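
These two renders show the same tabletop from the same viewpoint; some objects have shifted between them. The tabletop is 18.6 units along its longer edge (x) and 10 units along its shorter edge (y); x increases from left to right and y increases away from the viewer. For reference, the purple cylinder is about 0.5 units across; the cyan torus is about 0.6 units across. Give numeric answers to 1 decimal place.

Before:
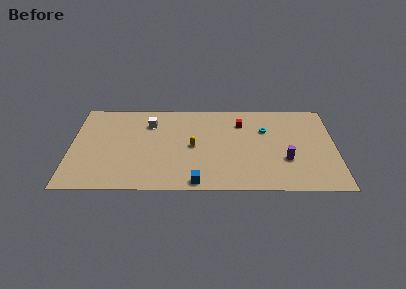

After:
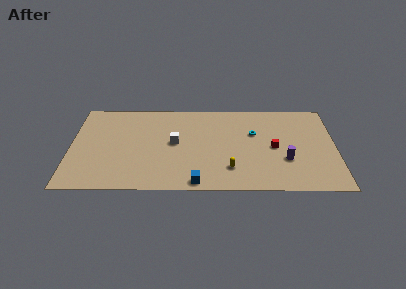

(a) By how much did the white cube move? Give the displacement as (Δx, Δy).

(1.8, -2.2)

The white cube started near (5.5, 7.5) and ended near (7.3, 5.3).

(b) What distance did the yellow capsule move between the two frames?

3.6

From (8.6, 4.9) to (11.2, 2.4), the yellow capsule covered √(2.6² + 2.5²) ≈ 3.6 units.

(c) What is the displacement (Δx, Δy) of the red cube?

(2.3, -2.8)

From the two frames, the red cube sits at roughly (12.0, 7.6) before and (14.3, 4.8) after.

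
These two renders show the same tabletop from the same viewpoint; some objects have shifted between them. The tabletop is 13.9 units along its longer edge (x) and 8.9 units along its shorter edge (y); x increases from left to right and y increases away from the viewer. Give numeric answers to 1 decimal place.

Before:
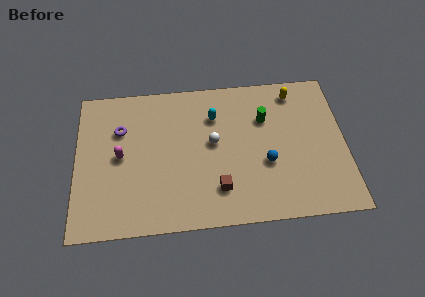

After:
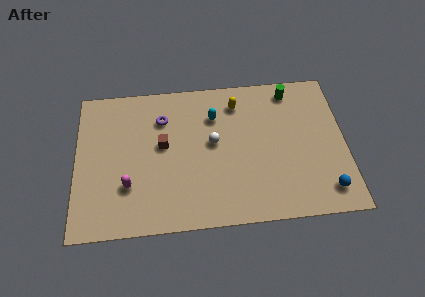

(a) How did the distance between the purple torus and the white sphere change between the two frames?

-1.8

The distance was about 4.9 in the first image and 3.1 in the second, so they moved 1.8 units closer together.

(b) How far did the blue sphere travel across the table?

3.6

The blue sphere was near (9.8, 3.4) before and (12.8, 1.5) after, so it travelled √(3.0² + 1.9²) ≈ 3.6 units.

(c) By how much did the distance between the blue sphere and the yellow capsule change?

+2.7

They were about 4.5 units apart before and 7.2 after — 2.7 units further apart.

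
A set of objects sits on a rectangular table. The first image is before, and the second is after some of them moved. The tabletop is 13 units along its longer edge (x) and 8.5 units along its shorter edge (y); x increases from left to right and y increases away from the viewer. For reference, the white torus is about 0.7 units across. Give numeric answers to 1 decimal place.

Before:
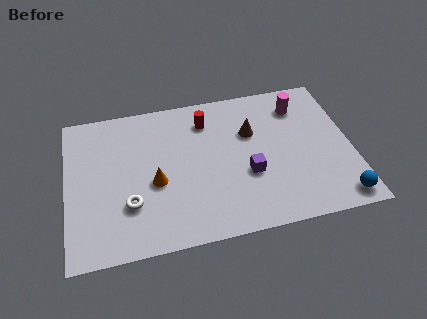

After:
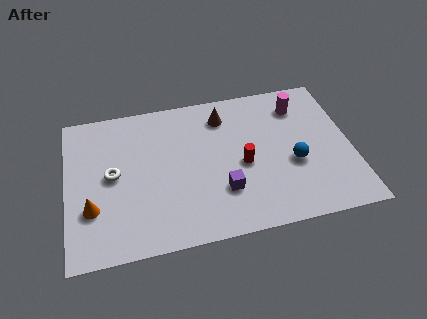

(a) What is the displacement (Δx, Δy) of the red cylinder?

(1.5, -2.9)

The red cylinder was at about (6.5, 6.7) and moved to about (8.0, 3.8).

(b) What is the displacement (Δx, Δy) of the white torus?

(-0.7, 1.8)

From the two frames, the white torus sits at roughly (2.8, 2.6) before and (2.1, 4.4) after.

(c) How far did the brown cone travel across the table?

1.7

The brown cone moved from about (8.5, 5.6) to (7.3, 6.8), a distance of √(1.2² + 1.2²) ≈ 1.7.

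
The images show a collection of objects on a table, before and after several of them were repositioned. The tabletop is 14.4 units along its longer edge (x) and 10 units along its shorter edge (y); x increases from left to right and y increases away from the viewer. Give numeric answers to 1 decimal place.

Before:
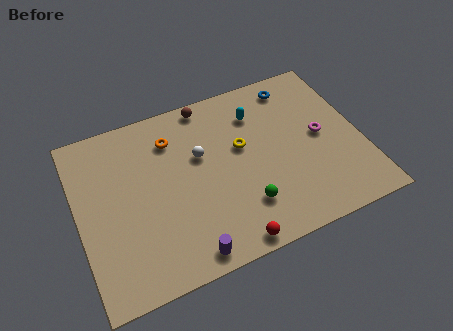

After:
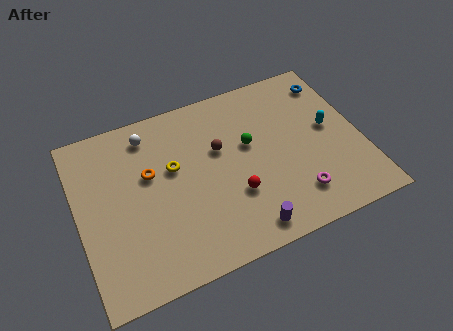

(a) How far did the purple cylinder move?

3.0

The purple cylinder was near (5.0, 1.0) before and (8.0, 1.2) after, so it travelled √(3.0² + 0.2²) ≈ 3.0 units.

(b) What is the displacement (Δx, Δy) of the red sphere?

(0.6, 2.5)

The red sphere was at about (7.1, 0.8) and moved to about (7.7, 3.3).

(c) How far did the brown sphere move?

2.9

The brown sphere moved from about (7.0, 9.1) to (7.3, 6.2), a distance of √(0.3² + 2.9²) ≈ 2.9.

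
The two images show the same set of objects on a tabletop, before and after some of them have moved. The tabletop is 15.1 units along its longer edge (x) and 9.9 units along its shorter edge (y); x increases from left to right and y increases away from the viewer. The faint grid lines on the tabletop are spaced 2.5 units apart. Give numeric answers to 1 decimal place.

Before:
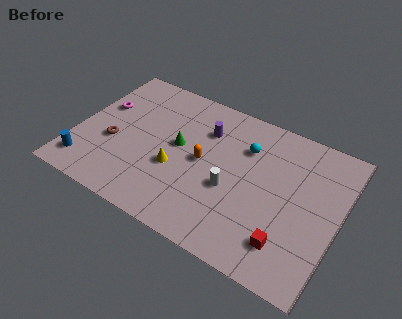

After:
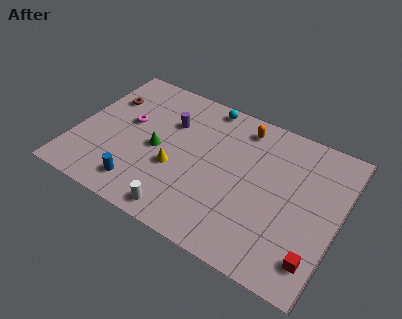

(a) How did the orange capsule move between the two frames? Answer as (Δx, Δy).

(1.8, 3.4)

The orange capsule started near (7.3, 5.0) and ended near (9.1, 8.4).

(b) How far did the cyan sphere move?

3.2

The cyan sphere moved from about (9.5, 7.1) to (6.9, 9.0), a distance of √(2.6² + 1.9²) ≈ 3.2.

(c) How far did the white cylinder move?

3.8

The white cylinder was near (9.1, 4.0) before and (6.7, 1.1) after, so it travelled √(2.4² + 2.9²) ≈ 3.8 units.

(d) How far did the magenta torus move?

1.8

The magenta torus moved from about (1.1, 6.2) to (2.8, 5.7), a distance of √(1.7² + 0.5²) ≈ 1.8.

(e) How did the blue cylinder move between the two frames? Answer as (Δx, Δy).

(3.2, 0.0)

The blue cylinder was at about (1.0, 1.7) and moved to about (4.2, 1.7).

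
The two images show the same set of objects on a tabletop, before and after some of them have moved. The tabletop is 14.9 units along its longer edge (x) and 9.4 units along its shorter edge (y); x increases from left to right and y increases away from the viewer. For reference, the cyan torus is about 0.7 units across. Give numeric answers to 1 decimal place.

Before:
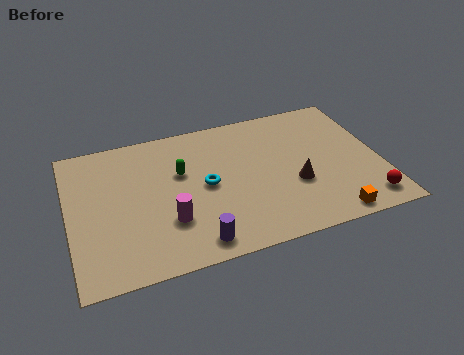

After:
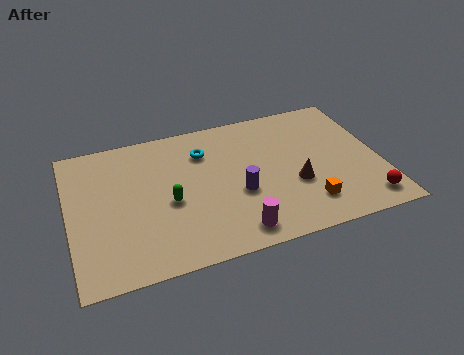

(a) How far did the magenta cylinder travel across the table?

3.4

From (4.6, 2.9) to (7.6, 1.3), the magenta cylinder covered √(3.0² + 1.6²) ≈ 3.4 units.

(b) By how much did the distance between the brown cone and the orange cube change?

-1.4

Before: roughly 3.0 units apart; after: 1.6. That's 1.4 units closer together.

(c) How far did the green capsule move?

1.9

From (5.4, 5.9) to (4.7, 4.1), the green capsule covered √(0.7² + 1.8²) ≈ 1.9 units.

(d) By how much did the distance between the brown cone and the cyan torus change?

+1.0

Before: roughly 4.4 units apart; after: 5.4. That's 1.0 units further apart.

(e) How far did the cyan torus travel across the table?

2.3

The cyan torus was near (6.5, 4.7) before and (6.6, 7.0) after, so it travelled √(0.1² + 2.3²) ≈ 2.3 units.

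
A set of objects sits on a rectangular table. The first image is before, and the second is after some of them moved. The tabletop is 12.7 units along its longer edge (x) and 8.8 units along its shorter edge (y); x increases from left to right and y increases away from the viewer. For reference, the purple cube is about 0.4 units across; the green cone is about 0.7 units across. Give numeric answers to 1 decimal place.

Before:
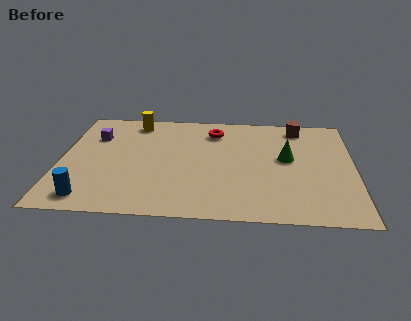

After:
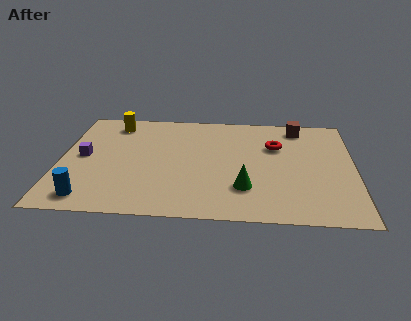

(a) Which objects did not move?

the brown cube and the blue cylinder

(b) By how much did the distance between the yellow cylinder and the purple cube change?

+0.9

They were about 2.2 units apart before and 3.1 after — 0.9 units further apart.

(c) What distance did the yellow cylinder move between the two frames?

0.9

From (3.1, 7.6) to (2.2, 7.4), the yellow cylinder covered √(0.9² + 0.2²) ≈ 0.9 units.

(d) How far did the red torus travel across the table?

2.9

The red torus was near (6.6, 7.0) before and (9.3, 5.9) after, so it travelled √(2.7² + 1.1²) ≈ 2.9 units.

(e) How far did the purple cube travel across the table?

1.7

From (1.4, 6.2) to (1.0, 4.5), the purple cube covered √(0.4² + 1.7²) ≈ 1.7 units.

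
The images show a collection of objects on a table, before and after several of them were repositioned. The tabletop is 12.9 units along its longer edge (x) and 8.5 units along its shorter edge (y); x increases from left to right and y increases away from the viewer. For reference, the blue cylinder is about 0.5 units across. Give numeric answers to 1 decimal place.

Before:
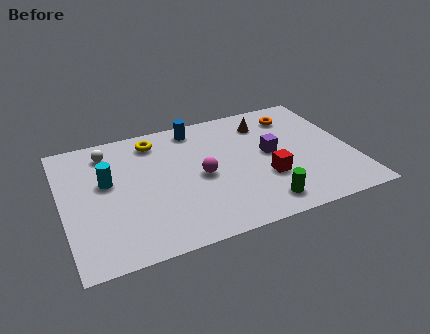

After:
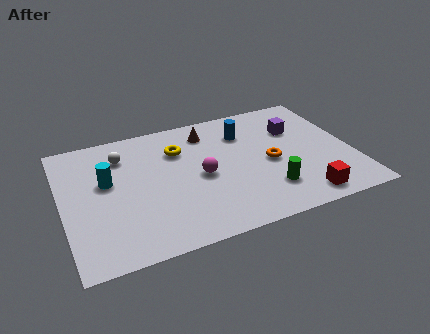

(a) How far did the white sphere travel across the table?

0.8

The white sphere moved from about (2.2, 7.0) to (2.8, 6.5), a distance of √(0.6² + 0.5²) ≈ 0.8.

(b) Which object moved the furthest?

the orange torus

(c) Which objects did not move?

the cyan cylinder and the magenta sphere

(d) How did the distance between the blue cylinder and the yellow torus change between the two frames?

+1.1

The distance was about 1.9 in the first image and 3.0 in the second, so they moved 1.1 units further apart.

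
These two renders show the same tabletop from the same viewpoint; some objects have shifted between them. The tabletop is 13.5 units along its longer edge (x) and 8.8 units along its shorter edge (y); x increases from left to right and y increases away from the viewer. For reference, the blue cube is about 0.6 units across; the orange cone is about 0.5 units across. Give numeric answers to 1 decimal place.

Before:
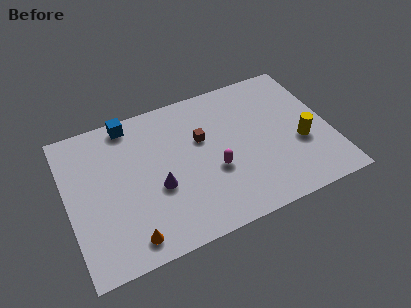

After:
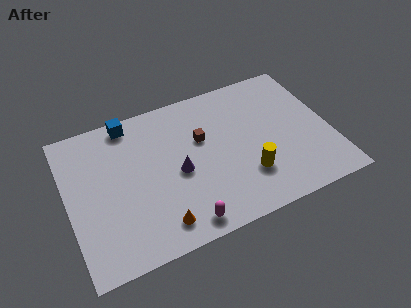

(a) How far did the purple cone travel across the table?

1.2

From (4.5, 3.5) to (5.6, 4.0), the purple cone covered √(1.1² + 0.5²) ≈ 1.2 units.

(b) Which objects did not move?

the blue cube and the brown cube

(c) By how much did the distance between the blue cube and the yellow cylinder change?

-1.8

The distance was about 9.5 in the first image and 7.7 in the second, so they moved 1.8 units closer together.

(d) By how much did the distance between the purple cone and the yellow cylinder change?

-3.7

The distance was about 7.4 in the first image and 3.7 in the second, so they moved 3.7 units closer together.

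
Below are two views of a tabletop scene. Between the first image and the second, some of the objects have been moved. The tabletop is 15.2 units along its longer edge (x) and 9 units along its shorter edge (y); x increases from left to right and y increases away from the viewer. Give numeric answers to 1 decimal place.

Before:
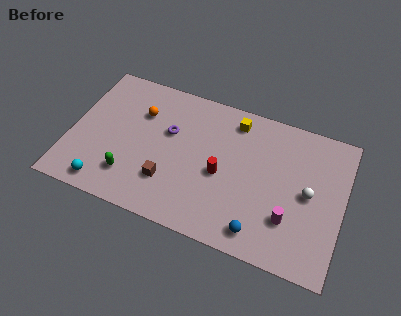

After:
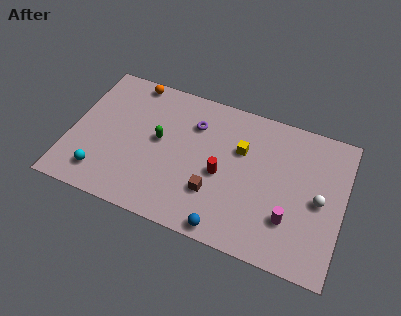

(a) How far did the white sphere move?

0.6

From (13.3, 4.5) to (13.9, 4.3), the white sphere covered √(0.6² + 0.2²) ≈ 0.6 units.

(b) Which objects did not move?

the magenta cylinder and the red cylinder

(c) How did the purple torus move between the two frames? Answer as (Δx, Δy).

(1.3, 1.0)

From the two frames, the purple torus sits at roughly (5.4, 5.6) before and (6.7, 6.6) after.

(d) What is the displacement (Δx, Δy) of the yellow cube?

(0.5, -1.7)

From the two frames, the yellow cube sits at roughly (8.9, 7.6) before and (9.4, 5.9) after.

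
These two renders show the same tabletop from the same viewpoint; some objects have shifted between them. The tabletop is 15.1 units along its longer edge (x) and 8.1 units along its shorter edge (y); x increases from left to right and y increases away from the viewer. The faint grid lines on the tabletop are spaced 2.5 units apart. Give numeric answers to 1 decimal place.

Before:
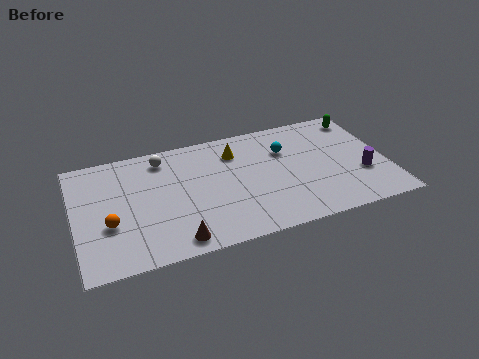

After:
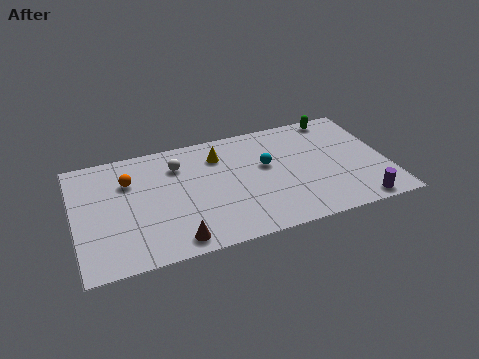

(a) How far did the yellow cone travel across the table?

0.8

The yellow cone was near (7.9, 6.2) before and (7.1, 6.2) after, so it travelled √(0.8² + 0.0²) ≈ 0.8 units.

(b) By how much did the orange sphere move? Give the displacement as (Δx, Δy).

(1.1, 2.7)

The orange sphere was at about (1.6, 3.0) and moved to about (2.7, 5.7).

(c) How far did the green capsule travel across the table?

1.3

From (14.2, 6.9) to (13.0, 7.3), the green capsule covered √(1.2² + 0.4²) ≈ 1.3 units.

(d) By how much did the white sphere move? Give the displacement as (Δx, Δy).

(0.7, -0.7)

The white sphere started near (4.4, 6.8) and ended near (5.1, 6.1).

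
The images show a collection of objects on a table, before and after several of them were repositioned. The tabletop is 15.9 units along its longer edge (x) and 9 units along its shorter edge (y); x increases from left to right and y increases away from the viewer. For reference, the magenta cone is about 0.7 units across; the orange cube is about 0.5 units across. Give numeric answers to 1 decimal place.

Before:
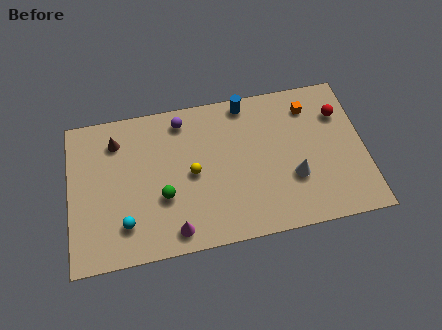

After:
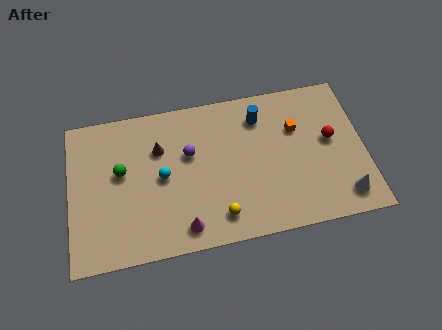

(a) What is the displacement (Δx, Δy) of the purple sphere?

(0.3, -2.1)

The purple sphere was at about (6.2, 7.7) and moved to about (6.5, 5.6).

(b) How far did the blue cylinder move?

1.2

From (9.7, 8.1) to (10.4, 7.1), the blue cylinder covered √(0.7² + 1.0²) ≈ 1.2 units.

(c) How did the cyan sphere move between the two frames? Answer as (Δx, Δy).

(2.1, 2.4)

The cyan sphere was at about (2.9, 2.1) and moved to about (5.0, 4.5).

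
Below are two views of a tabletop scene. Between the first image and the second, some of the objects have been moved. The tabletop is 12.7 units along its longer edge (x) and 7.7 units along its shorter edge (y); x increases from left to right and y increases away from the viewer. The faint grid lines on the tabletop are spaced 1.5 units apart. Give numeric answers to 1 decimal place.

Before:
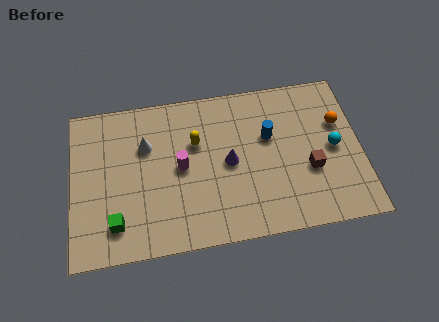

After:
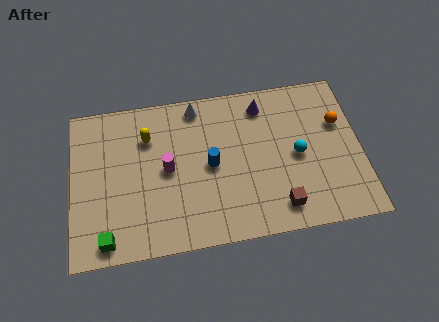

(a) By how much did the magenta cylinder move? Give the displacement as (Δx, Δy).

(-0.6, 0.0)

The magenta cylinder started near (4.8, 3.9) and ended near (4.2, 3.9).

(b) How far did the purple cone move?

3.1

The purple cone was near (6.9, 3.8) before and (8.5, 6.4) after, so it travelled √(1.6² + 2.6²) ≈ 3.1 units.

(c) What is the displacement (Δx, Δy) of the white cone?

(2.3, 1.6)

The white cone was at about (3.3, 5.2) and moved to about (5.6, 6.8).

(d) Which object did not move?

the orange sphere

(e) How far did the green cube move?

0.8

The green cube moved from about (1.9, 1.6) to (1.5, 0.9), a distance of √(0.4² + 0.7²) ≈ 0.8.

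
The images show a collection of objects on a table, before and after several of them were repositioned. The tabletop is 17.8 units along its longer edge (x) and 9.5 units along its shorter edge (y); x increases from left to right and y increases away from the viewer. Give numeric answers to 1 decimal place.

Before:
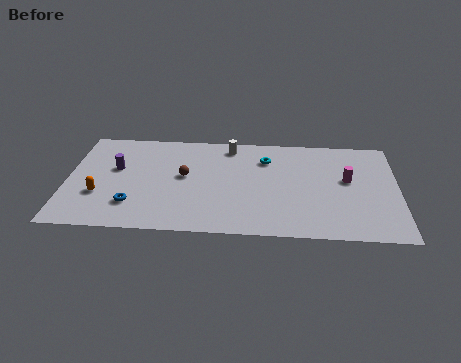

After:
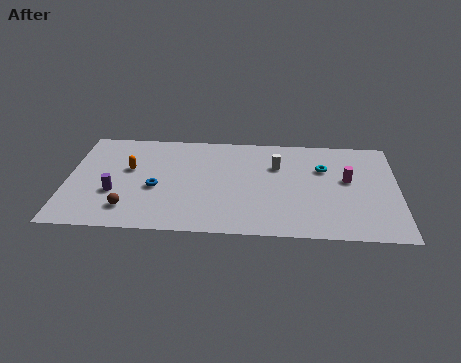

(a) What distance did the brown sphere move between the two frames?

4.3

From (6.3, 5.2) to (3.4, 2.0), the brown sphere covered √(2.9² + 3.2²) ≈ 4.3 units.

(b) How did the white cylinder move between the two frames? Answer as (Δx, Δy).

(2.6, -1.7)

The white cylinder was at about (8.7, 8.2) and moved to about (11.3, 6.5).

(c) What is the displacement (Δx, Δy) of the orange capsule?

(1.5, 2.5)

From the two frames, the orange capsule sits at roughly (1.8, 3.2) before and (3.3, 5.7) after.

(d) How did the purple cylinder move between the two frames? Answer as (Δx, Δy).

(0.0, -2.3)

The purple cylinder was at about (2.6, 5.7) and moved to about (2.6, 3.4).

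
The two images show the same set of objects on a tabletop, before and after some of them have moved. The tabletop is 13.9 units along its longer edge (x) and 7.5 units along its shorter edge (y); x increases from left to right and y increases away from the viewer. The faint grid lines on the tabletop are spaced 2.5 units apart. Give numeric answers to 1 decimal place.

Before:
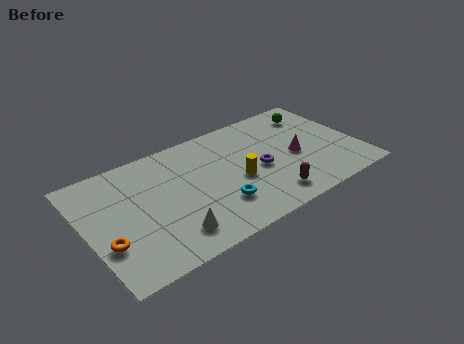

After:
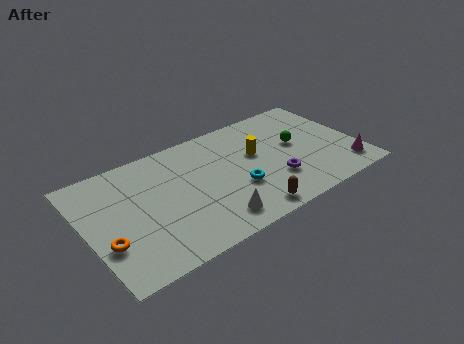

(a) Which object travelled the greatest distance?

the magenta cone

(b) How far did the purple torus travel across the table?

1.3

From (8.8, 3.4) to (9.4, 2.3), the purple torus covered √(0.6² + 1.1²) ≈ 1.3 units.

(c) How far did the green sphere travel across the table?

2.2

The green sphere moved from about (12.2, 6.0) to (10.9, 4.2), a distance of √(1.3² + 1.8²) ≈ 2.2.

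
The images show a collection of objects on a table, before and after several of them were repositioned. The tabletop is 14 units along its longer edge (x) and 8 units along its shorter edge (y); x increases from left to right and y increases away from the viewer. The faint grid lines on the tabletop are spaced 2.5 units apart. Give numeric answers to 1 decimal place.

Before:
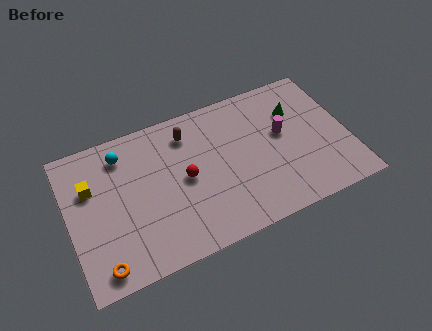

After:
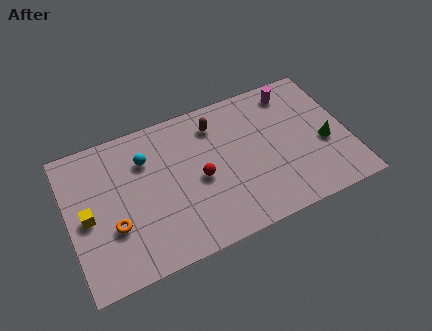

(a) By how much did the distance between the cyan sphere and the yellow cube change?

+1.6

Before: roughly 2.1 units apart; after: 3.7. That's 1.6 units further apart.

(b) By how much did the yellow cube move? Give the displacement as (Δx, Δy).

(-0.3, -1.5)

The yellow cube was at about (1.2, 5.3) and moved to about (0.9, 3.8).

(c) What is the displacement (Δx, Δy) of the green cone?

(1.2, -2.3)

The green cone started near (11.6, 5.6) and ended near (12.8, 3.3).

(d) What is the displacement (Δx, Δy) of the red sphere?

(0.7, -0.3)

From the two frames, the red sphere sits at roughly (5.8, 4.0) before and (6.5, 3.7) after.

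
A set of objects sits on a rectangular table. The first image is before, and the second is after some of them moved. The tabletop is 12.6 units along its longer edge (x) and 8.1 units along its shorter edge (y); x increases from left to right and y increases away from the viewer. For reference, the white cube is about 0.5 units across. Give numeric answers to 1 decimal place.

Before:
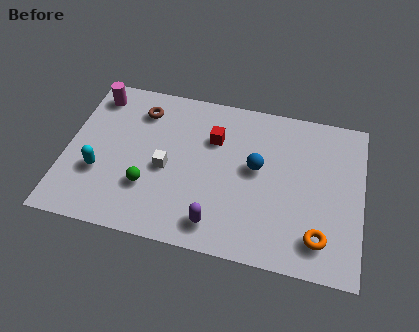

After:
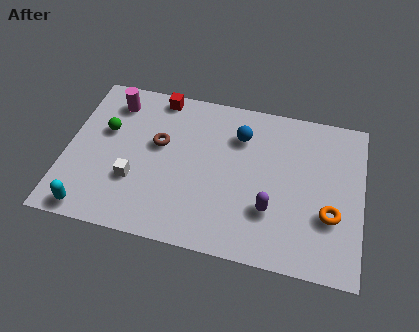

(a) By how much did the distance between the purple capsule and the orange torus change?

-1.8

The distance was about 4.3 in the first image and 2.5 in the second, so they moved 1.8 units closer together.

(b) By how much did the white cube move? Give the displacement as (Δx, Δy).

(-1.3, -0.9)

The white cube was at about (4.3, 3.6) and moved to about (3.0, 2.7).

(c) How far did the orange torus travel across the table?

1.3

The orange torus was near (10.9, 1.6) before and (11.3, 2.8) after, so it travelled √(0.4² + 1.2²) ≈ 1.3 units.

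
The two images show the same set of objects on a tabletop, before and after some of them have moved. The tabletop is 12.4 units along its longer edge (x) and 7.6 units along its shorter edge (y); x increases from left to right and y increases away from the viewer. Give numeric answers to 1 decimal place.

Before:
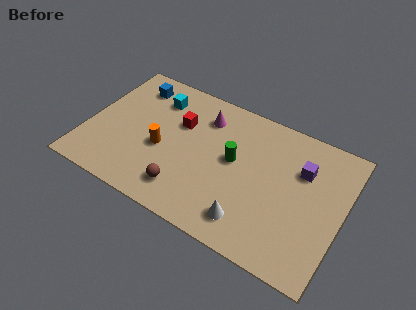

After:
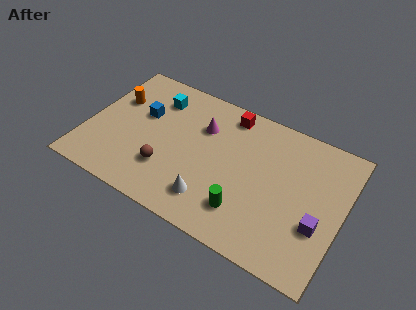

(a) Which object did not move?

the cyan cube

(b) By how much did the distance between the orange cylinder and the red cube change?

+3.7

Before: roughly 1.9 units apart; after: 5.6. That's 3.7 units further apart.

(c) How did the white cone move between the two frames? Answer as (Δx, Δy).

(-1.9, 0.2)

The white cone started near (8.3, 1.4) and ended near (6.4, 1.6).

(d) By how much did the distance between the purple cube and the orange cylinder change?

+3.7

The distance was about 6.9 in the first image and 10.6 in the second, so they moved 3.7 units further apart.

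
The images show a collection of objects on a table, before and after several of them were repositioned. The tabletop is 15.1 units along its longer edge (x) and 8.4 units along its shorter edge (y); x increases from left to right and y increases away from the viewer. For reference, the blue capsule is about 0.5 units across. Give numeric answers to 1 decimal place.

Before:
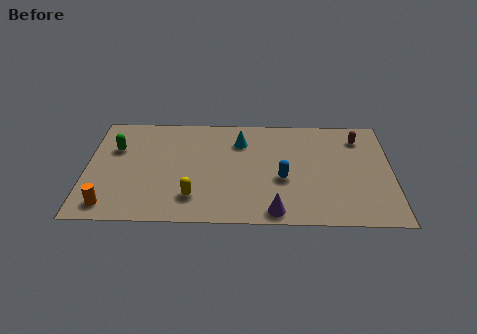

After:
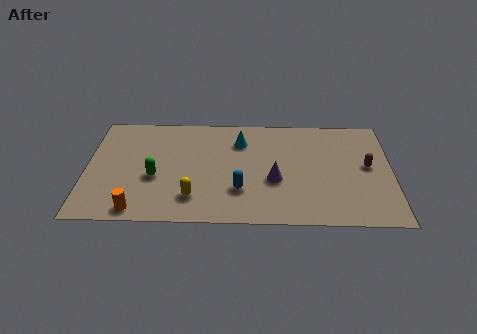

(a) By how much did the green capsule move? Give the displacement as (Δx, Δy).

(2.0, -2.2)

The green capsule started near (1.4, 5.6) and ended near (3.4, 3.4).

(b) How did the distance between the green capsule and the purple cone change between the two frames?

-3.3

Before: roughly 9.2 units apart; after: 5.9. That's 3.3 units closer together.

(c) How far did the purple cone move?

2.4

The purple cone was near (9.3, 0.9) before and (9.3, 3.3) after, so it travelled √(0.0² + 2.4²) ≈ 2.4 units.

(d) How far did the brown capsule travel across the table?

2.2

The brown capsule moved from about (13.5, 6.7) to (13.9, 4.5), a distance of √(0.4² + 2.2²) ≈ 2.2.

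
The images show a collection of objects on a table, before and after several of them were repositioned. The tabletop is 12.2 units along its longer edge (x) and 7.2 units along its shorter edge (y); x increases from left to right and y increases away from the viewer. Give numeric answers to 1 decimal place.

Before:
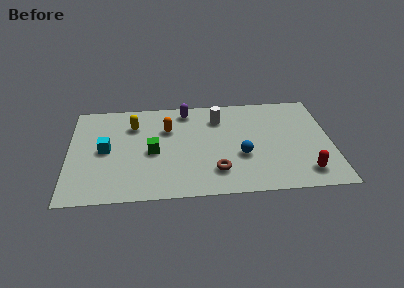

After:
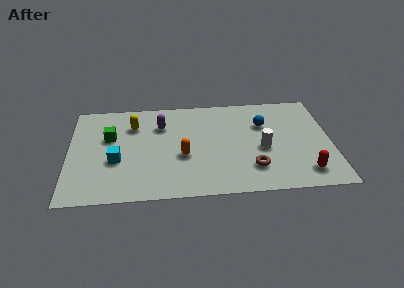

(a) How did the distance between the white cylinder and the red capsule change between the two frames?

-3.1

Before: roughly 5.7 units apart; after: 2.6. That's 3.1 units closer together.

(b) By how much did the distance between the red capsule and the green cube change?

+2.3

The distance was about 7.3 in the first image and 9.6 in the second, so they moved 2.3 units further apart.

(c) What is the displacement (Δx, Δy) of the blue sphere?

(1.1, 2.2)

The blue sphere was at about (8.0, 2.7) and moved to about (9.1, 4.9).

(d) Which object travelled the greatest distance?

the white cylinder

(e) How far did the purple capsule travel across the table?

1.6

The purple capsule moved from about (5.5, 6.2) to (4.3, 5.2), a distance of √(1.2² + 1.0²) ≈ 1.6.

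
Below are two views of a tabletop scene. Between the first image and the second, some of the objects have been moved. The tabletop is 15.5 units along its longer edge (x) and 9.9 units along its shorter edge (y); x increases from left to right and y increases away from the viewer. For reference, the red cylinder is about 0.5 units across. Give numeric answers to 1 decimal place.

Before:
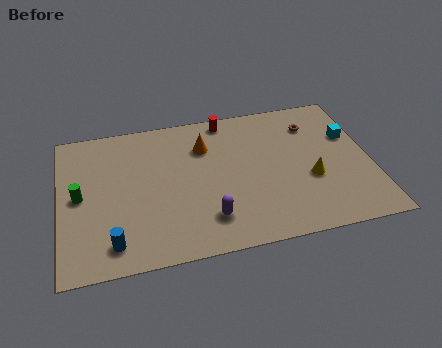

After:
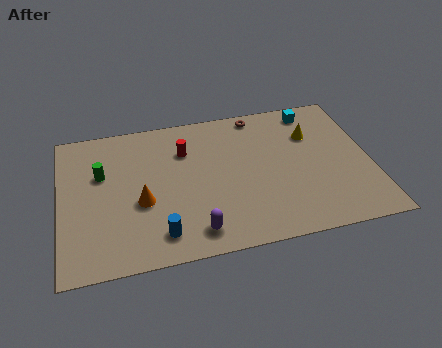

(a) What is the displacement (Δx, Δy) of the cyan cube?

(-1.7, 2.2)

The cyan cube was at about (14.6, 6.4) and moved to about (12.9, 8.6).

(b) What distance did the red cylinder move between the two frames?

2.8

From (8.5, 8.9) to (6.3, 7.1), the red cylinder covered √(2.2² + 1.8²) ≈ 2.8 units.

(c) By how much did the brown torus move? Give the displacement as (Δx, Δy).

(-2.7, 1.3)

The brown torus was at about (12.8, 7.6) and moved to about (10.1, 8.9).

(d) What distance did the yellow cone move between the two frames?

3.1

From (12.4, 3.8) to (12.7, 6.9), the yellow cone covered √(0.3² + 3.1²) ≈ 3.1 units.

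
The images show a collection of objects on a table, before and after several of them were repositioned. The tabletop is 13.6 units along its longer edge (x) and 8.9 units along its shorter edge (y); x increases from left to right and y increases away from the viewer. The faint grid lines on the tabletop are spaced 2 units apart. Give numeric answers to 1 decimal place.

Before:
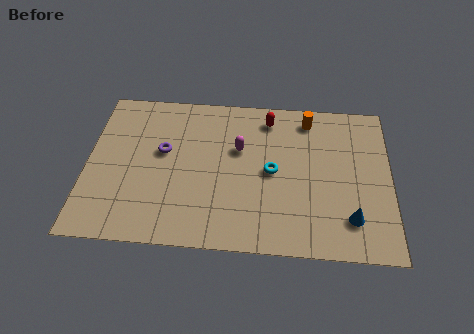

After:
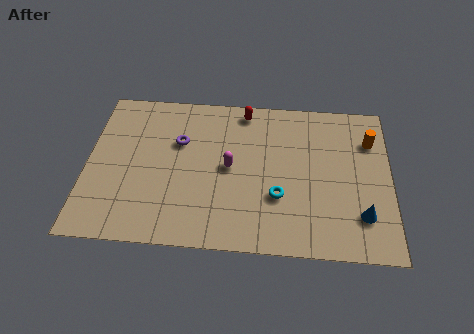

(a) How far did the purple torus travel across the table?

0.9

The purple torus was near (3.4, 5.2) before and (4.1, 5.8) after, so it travelled √(0.7² + 0.6²) ≈ 0.9 units.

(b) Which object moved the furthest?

the orange cylinder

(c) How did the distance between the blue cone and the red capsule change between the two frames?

+1.2

Before: roughly 6.6 units apart; after: 7.8. That's 1.2 units further apart.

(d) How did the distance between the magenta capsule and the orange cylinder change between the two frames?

+2.9

Before: roughly 3.7 units apart; after: 6.6. That's 2.9 units further apart.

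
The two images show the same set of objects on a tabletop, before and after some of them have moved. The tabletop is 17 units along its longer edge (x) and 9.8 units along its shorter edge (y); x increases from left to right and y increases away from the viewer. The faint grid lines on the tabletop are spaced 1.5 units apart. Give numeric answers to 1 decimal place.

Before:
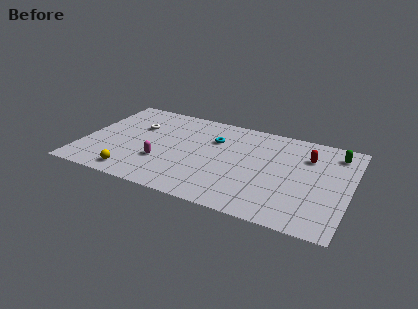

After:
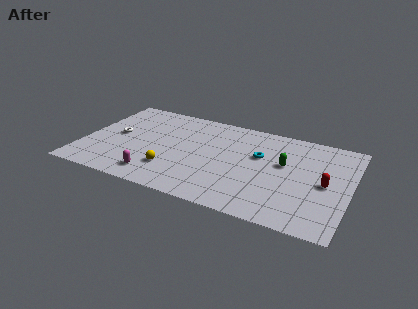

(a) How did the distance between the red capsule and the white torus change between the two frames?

+2.5

They were about 11.0 units apart before and 13.5 after — 2.5 units further apart.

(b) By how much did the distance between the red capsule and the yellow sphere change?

-2.3

They were about 12.1 units apart before and 9.8 after — 2.3 units closer together.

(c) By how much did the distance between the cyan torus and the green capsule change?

-6.2

The distance was about 7.8 in the first image and 1.6 in the second, so they moved 6.2 units closer together.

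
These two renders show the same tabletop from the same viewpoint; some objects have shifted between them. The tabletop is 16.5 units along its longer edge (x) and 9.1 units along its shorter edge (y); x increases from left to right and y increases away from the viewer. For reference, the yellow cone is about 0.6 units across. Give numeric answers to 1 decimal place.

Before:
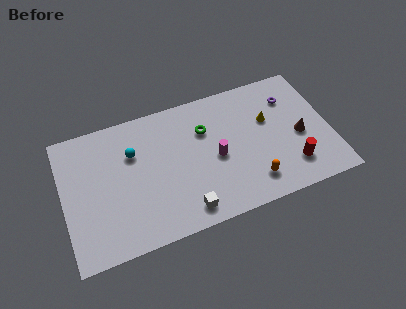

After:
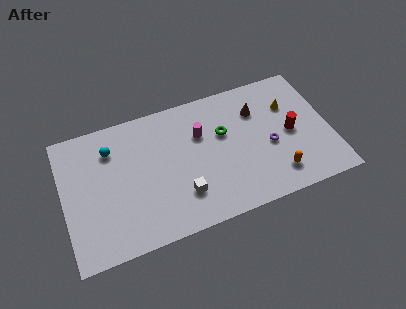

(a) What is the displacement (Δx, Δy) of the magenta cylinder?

(-0.8, 1.9)

From the two frames, the magenta cylinder sits at roughly (9.4, 4.2) before and (8.6, 6.1) after.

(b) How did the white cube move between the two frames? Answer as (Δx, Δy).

(-0.1, 1.1)

The white cube started near (7.2, 1.3) and ended near (7.1, 2.4).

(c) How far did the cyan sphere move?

1.5

From (4.4, 6.2) to (3.1, 6.9), the cyan sphere covered √(1.3² + 0.7²) ≈ 1.5 units.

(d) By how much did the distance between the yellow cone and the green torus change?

+0.3

They were about 3.9 units apart before and 4.2 after — 0.3 units further apart.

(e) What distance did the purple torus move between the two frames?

3.3

The purple torus moved from about (14.3, 6.8) to (12.7, 3.9), a distance of √(1.6² + 2.9²) ≈ 3.3.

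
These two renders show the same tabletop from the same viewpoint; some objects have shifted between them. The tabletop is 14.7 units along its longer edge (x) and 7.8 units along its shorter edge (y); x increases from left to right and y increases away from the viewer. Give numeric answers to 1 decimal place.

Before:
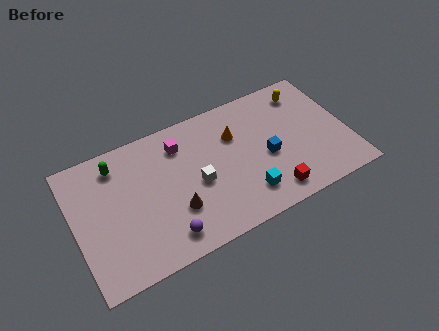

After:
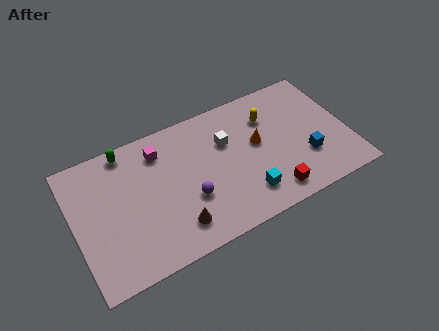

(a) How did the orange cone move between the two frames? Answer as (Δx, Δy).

(1.1, -1.0)

The orange cone started near (8.8, 5.4) and ended near (9.9, 4.4).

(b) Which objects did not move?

the cyan cube and the red cube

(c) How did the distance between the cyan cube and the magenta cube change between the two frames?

+0.8

Before: roughly 5.3 units apart; after: 6.1. That's 0.8 units further apart.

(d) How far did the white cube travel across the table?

2.5

The white cube was near (6.5, 3.5) before and (8.3, 5.2) after, so it travelled √(1.8² + 1.7²) ≈ 2.5 units.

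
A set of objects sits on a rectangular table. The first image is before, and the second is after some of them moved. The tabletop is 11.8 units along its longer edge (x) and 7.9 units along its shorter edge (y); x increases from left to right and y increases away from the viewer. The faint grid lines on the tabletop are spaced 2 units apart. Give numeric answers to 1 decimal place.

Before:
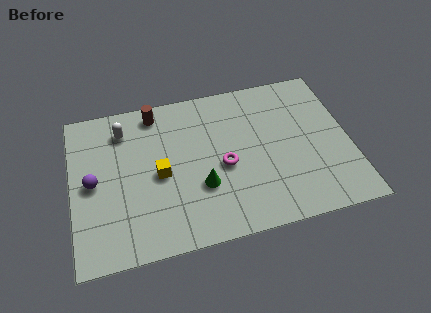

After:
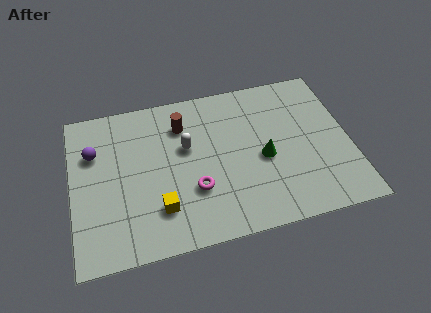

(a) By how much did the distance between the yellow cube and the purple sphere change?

+1.5

The distance was about 2.8 in the first image and 4.3 in the second, so they moved 1.5 units further apart.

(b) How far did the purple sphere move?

1.5

The purple sphere moved from about (0.9, 3.9) to (1.0, 5.4), a distance of √(0.1² + 1.5²) ≈ 1.5.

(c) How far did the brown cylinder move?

1.4

From (3.7, 6.9) to (4.8, 6.0), the brown cylinder covered √(1.1² + 0.9²) ≈ 1.4 units.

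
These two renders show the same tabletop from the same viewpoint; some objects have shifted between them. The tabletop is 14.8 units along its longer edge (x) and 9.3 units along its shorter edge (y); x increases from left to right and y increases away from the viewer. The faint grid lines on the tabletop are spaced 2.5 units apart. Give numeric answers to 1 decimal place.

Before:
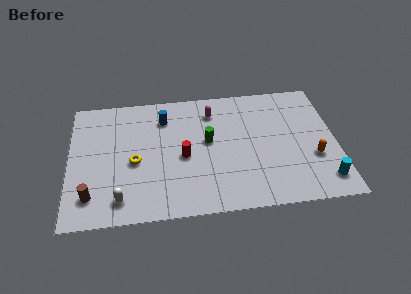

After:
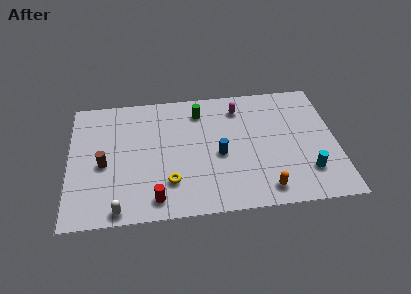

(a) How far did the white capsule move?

0.7

The white capsule was near (2.8, 1.5) before and (2.7, 0.8) after, so it travelled √(0.1² + 0.7²) ≈ 0.7 units.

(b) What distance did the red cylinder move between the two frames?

3.3

From (6.3, 4.2) to (4.7, 1.3), the red cylinder covered √(1.6² + 2.9²) ≈ 3.3 units.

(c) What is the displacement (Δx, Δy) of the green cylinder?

(-0.4, 2.3)

The green cylinder started near (7.7, 5.2) and ended near (7.3, 7.5).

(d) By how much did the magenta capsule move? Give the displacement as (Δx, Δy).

(1.5, 0.1)

The magenta capsule started near (8.0, 7.4) and ended near (9.5, 7.5).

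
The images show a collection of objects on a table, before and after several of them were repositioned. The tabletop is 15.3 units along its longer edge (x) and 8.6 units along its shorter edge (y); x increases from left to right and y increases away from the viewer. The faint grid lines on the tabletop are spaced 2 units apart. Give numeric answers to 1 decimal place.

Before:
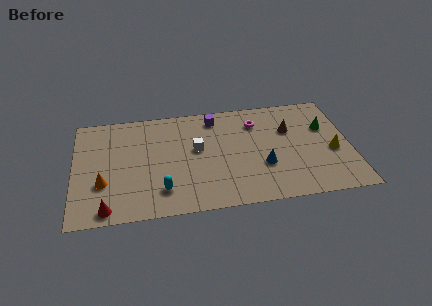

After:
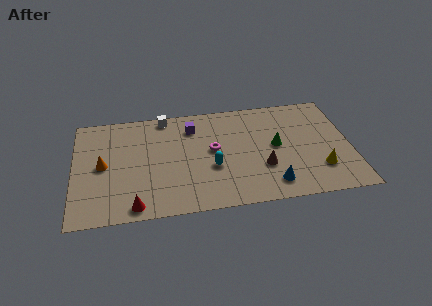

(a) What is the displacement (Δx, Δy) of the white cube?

(-1.7, 2.9)

The white cube was at about (6.8, 4.9) and moved to about (5.1, 7.8).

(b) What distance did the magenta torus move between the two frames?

3.1

The magenta torus moved from about (10.2, 6.6) to (7.7, 4.7), a distance of √(2.5² + 1.9²) ≈ 3.1.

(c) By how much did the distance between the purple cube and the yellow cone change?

+0.8

Before: roughly 7.4 units apart; after: 8.2. That's 0.8 units further apart.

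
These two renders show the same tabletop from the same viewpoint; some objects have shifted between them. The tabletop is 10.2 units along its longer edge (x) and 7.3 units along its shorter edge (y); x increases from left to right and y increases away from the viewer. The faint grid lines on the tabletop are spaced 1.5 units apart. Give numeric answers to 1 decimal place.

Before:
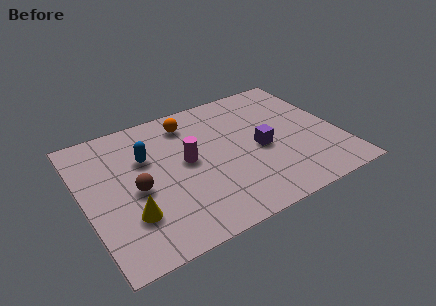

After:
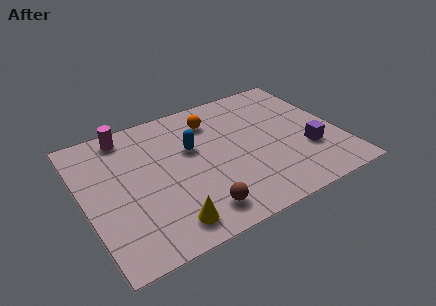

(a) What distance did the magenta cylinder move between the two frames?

3.3

From (4.1, 3.9) to (2.0, 6.4), the magenta cylinder covered √(2.1² + 2.5²) ≈ 3.3 units.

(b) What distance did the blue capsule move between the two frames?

1.8

From (2.6, 4.8) to (4.4, 4.5), the blue capsule covered √(1.8² + 0.3²) ≈ 1.8 units.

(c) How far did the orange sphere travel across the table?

0.9

The orange sphere moved from about (4.5, 6.0) to (5.4, 5.7), a distance of √(0.9² + 0.3²) ≈ 0.9.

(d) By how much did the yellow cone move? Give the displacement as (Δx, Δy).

(1.3, -1.0)

The yellow cone started near (1.6, 2.1) and ended near (2.9, 1.1).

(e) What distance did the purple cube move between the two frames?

2.0

The purple cube moved from about (7.0, 3.3) to (8.8, 2.4), a distance of √(1.8² + 0.9²) ≈ 2.0.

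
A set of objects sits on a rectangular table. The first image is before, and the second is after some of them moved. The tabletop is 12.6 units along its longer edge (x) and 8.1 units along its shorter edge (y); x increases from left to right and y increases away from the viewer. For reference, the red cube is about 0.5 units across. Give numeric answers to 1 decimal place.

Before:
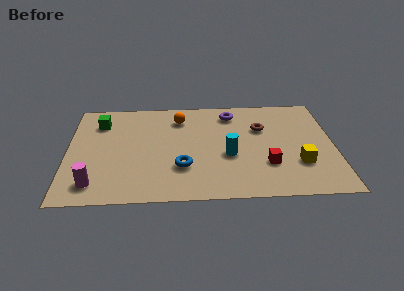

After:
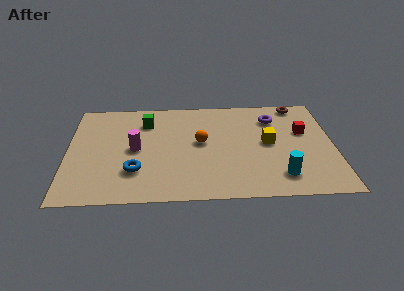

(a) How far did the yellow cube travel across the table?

2.2

The yellow cube was near (10.9, 2.5) before and (9.5, 4.2) after, so it travelled √(1.4² + 1.7²) ≈ 2.2 units.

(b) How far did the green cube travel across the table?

2.2

From (1.5, 6.2) to (3.7, 6.2), the green cube covered √(2.2² + 0.0²) ≈ 2.2 units.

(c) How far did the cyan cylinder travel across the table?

2.9

The cyan cylinder was near (7.6, 3.3) before and (10.0, 1.6) after, so it travelled √(2.4² + 1.7²) ≈ 2.9 units.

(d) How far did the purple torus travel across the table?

2.1

The purple torus was near (7.8, 6.7) before and (9.8, 6.2) after, so it travelled √(2.0² + 0.5²) ≈ 2.1 units.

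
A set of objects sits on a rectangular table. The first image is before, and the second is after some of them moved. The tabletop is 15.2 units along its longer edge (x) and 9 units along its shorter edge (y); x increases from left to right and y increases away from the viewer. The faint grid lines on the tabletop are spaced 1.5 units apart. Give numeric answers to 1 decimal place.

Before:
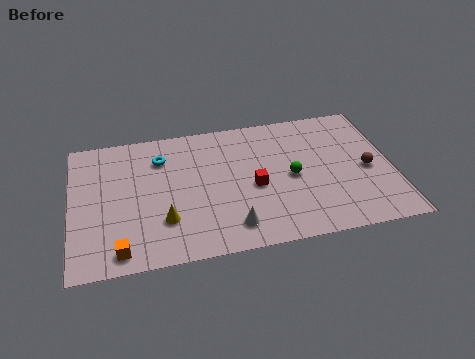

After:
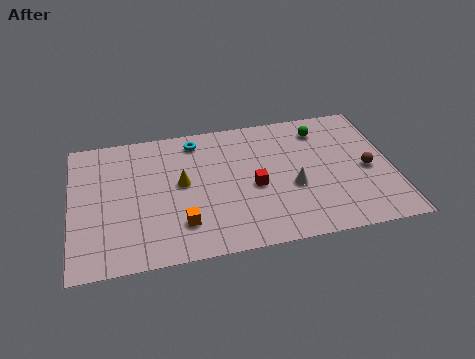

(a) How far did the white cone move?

3.6

The white cone was near (7.4, 1.6) before and (10.4, 3.6) after, so it travelled √(3.0² + 2.0²) ≈ 3.6 units.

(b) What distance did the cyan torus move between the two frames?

1.9

From (4.3, 6.8) to (6.0, 7.7), the cyan torus covered √(1.7² + 0.9²) ≈ 1.9 units.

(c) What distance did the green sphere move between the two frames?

3.4

The green sphere was near (10.4, 4.3) before and (12.0, 7.3) after, so it travelled √(1.6² + 3.0²) ≈ 3.4 units.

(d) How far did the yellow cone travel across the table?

2.5

From (4.3, 2.6) to (5.2, 4.9), the yellow cone covered √(0.9² + 2.3²) ≈ 2.5 units.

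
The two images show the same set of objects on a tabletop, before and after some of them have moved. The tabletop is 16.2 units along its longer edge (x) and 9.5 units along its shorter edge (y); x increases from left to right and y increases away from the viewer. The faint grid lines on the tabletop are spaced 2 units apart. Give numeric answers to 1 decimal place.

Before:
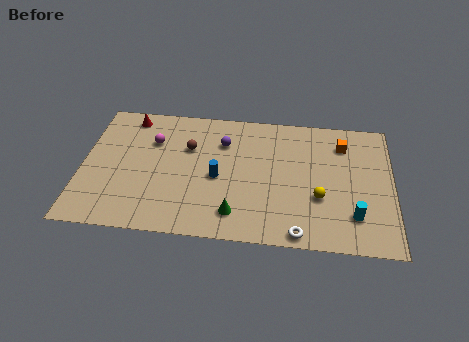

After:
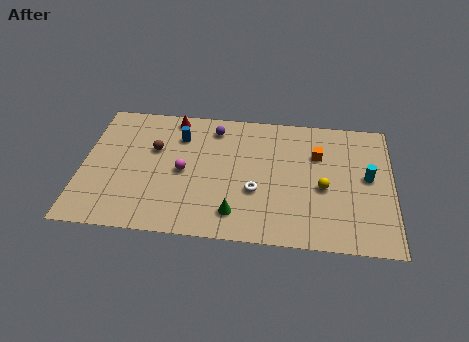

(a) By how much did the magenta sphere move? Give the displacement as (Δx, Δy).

(1.7, -2.1)

The magenta sphere started near (3.6, 6.6) and ended near (5.3, 4.5).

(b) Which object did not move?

the green cone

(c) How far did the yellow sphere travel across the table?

0.7

The yellow sphere moved from about (12.4, 3.4) to (12.6, 4.1), a distance of √(0.2² + 0.7²) ≈ 0.7.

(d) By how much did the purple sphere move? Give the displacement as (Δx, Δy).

(-0.5, 1.0)

The purple sphere started near (7.3, 6.9) and ended near (6.8, 7.9).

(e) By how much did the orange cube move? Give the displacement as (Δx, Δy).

(-1.3, -0.9)

The orange cube started near (13.6, 7.4) and ended near (12.3, 6.5).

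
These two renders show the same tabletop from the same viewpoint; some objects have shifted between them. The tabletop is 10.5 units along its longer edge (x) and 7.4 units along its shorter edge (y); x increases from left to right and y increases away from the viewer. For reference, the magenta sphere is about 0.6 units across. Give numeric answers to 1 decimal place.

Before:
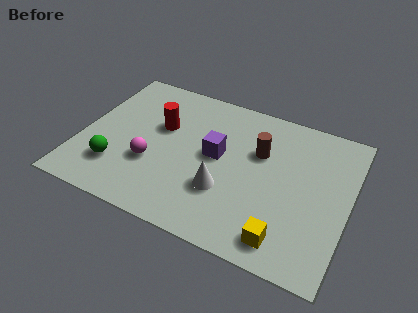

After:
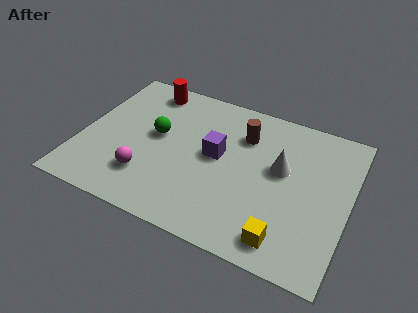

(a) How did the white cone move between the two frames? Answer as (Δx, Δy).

(2.0, 1.9)

The white cone started near (5.8, 2.4) and ended near (7.8, 4.3).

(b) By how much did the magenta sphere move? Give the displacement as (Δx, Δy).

(-0.1, -0.7)

The magenta sphere started near (2.9, 2.6) and ended near (2.8, 1.9).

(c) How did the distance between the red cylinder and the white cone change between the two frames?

+2.4

The distance was about 3.6 in the first image and 6.0 in the second, so they moved 2.4 units further apart.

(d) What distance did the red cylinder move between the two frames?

2.0

The red cylinder was near (3.0, 4.6) before and (2.2, 6.4) after, so it travelled √(0.8² + 1.8²) ≈ 2.0 units.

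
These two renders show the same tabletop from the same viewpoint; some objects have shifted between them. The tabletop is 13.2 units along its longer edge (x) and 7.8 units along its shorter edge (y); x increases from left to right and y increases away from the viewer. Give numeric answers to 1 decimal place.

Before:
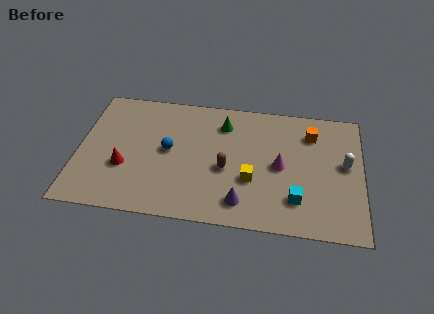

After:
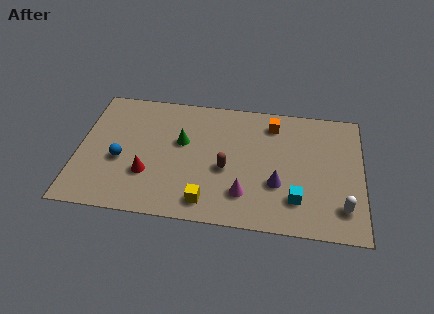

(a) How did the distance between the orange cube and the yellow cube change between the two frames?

+1.8

The distance was about 4.2 in the first image and 6.0 in the second, so they moved 1.8 units further apart.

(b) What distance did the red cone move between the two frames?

1.1

The red cone was near (2.2, 2.8) before and (3.3, 2.5) after, so it travelled √(1.1² + 0.3²) ≈ 1.1 units.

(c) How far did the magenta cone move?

2.5

The magenta cone moved from about (9.4, 3.8) to (7.8, 1.9), a distance of √(1.6² + 1.9²) ≈ 2.5.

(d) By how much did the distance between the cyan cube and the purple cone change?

-1.3

Before: roughly 2.5 units apart; after: 1.2. That's 1.3 units closer together.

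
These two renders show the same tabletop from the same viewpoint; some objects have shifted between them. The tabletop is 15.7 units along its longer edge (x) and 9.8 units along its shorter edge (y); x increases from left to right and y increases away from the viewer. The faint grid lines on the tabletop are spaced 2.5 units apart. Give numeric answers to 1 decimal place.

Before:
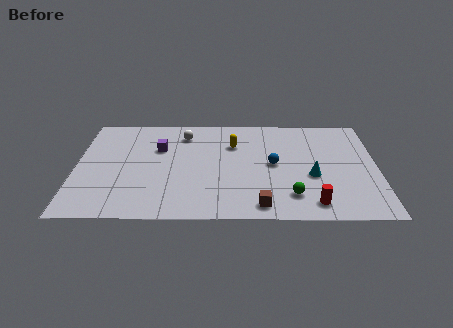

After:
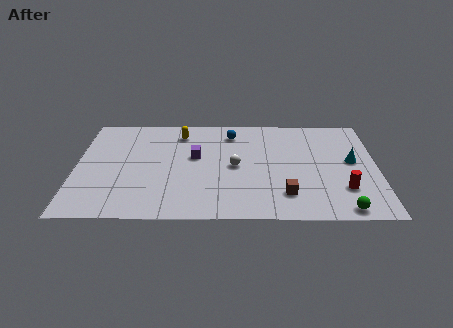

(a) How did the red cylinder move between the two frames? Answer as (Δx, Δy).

(1.6, 1.3)

The red cylinder was at about (12.3, 1.4) and moved to about (13.9, 2.7).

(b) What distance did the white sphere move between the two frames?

4.1

The white sphere moved from about (5.6, 7.9) to (8.3, 4.8), a distance of √(2.7² + 3.1²) ≈ 4.1.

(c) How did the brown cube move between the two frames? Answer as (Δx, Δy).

(1.3, 1.0)

From the two frames, the brown cube sits at roughly (9.6, 1.2) before and (10.9, 2.2) after.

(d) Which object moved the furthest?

the white sphere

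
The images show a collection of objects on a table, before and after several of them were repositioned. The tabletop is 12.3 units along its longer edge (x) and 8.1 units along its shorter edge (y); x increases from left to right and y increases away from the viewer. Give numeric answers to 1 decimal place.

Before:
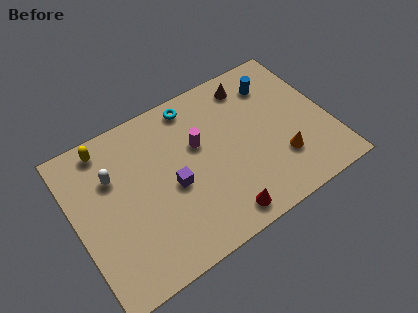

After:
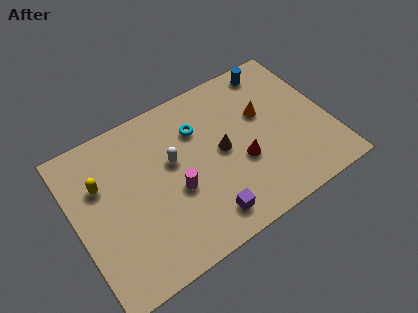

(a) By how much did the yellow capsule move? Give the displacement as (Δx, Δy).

(-0.5, -1.7)

From the two frames, the yellow capsule sits at roughly (1.9, 7.1) before and (1.4, 5.4) after.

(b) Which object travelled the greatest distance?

the brown cone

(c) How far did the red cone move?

2.5

The red cone was near (6.5, 1.0) before and (7.9, 3.1) after, so it travelled √(1.4² + 2.1²) ≈ 2.5 units.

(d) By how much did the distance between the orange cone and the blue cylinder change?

-1.7

Before: roughly 4.0 units apart; after: 2.3. That's 1.7 units closer together.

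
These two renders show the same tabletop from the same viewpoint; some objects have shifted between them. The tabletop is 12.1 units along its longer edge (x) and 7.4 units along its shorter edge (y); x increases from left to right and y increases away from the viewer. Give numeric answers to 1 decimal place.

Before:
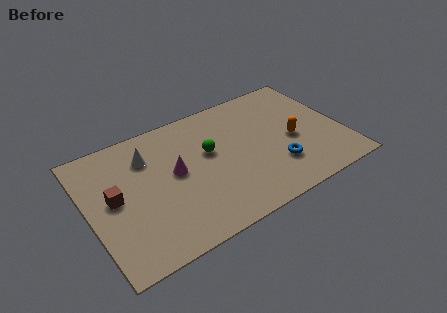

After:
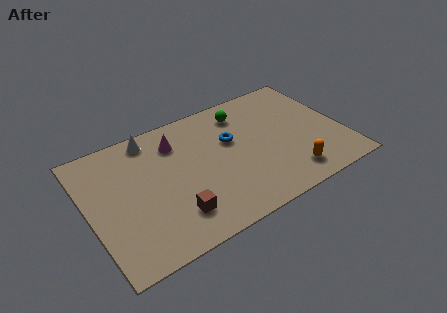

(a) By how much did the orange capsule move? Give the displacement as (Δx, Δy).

(-0.5, -2.0)

From the two frames, the orange capsule sits at roughly (9.7, 3.3) before and (9.2, 1.3) after.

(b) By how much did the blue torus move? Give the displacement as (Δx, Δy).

(-1.8, 2.5)

The blue torus started near (8.7, 2.1) and ended near (6.9, 4.6).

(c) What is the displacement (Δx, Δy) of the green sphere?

(1.9, 1.6)

The green sphere started near (5.8, 4.4) and ended near (7.7, 6.0).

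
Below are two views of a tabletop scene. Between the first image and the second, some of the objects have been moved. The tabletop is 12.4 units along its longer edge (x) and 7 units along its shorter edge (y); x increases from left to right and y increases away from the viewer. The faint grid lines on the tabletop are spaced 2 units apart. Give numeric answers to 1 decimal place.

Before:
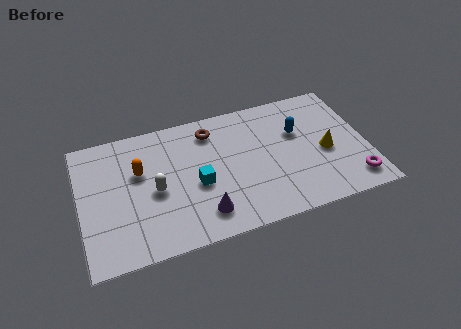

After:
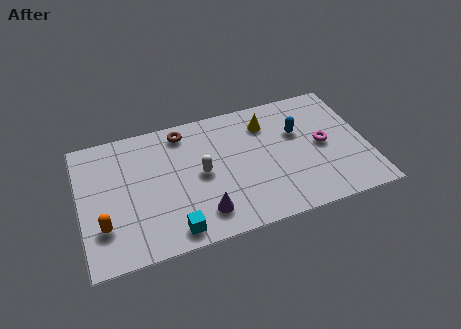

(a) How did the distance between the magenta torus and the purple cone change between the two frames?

-0.7

They were about 6.5 units apart before and 5.8 after — 0.7 units closer together.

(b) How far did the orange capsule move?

2.9

From (2.6, 4.4) to (0.9, 2.0), the orange capsule covered √(1.7² + 2.4²) ≈ 2.9 units.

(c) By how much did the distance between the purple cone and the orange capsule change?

+0.3

Before: roughly 3.9 units apart; after: 4.2. That's 0.3 units further apart.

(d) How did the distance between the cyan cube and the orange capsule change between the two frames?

+0.3

Before: roughly 2.8 units apart; after: 3.1. That's 0.3 units further apart.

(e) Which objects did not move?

the purple cone and the blue capsule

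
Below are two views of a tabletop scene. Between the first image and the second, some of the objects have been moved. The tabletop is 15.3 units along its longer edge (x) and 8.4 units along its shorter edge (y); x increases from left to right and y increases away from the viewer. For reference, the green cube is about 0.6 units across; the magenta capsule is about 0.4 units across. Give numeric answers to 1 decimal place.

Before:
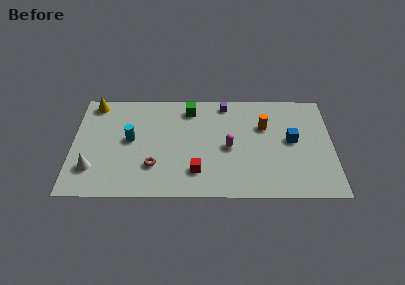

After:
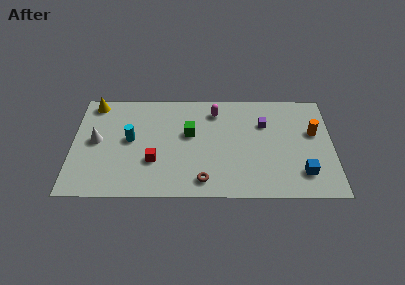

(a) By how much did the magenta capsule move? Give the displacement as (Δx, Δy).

(-0.8, 2.9)

The magenta capsule started near (9.2, 3.9) and ended near (8.4, 6.8).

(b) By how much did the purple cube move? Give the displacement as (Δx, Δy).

(2.3, -1.6)

The purple cube was at about (9.0, 7.4) and moved to about (11.3, 5.8).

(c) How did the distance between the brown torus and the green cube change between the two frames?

-1.3

The distance was about 5.1 in the first image and 3.8 in the second, so they moved 1.3 units closer together.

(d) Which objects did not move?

the cyan cylinder and the yellow cone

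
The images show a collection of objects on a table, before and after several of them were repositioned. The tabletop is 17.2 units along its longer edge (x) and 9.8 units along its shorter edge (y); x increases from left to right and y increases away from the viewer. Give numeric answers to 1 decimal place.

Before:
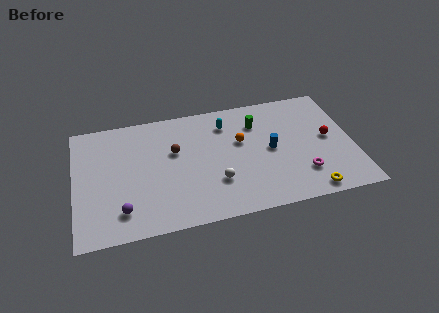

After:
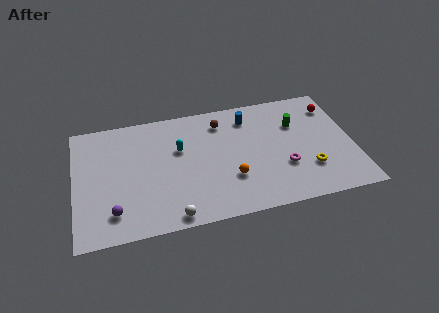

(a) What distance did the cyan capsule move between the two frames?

3.4

The cyan capsule moved from about (9.5, 7.7) to (6.5, 6.2), a distance of √(3.0² + 1.5²) ≈ 3.4.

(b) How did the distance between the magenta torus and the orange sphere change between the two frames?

-1.7

The distance was about 5.0 in the first image and 3.3 in the second, so they moved 1.7 units closer together.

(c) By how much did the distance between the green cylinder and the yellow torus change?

-3.0

The distance was about 6.9 in the first image and 3.9 in the second, so they moved 3.0 units closer together.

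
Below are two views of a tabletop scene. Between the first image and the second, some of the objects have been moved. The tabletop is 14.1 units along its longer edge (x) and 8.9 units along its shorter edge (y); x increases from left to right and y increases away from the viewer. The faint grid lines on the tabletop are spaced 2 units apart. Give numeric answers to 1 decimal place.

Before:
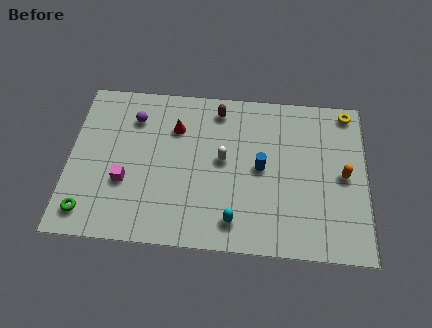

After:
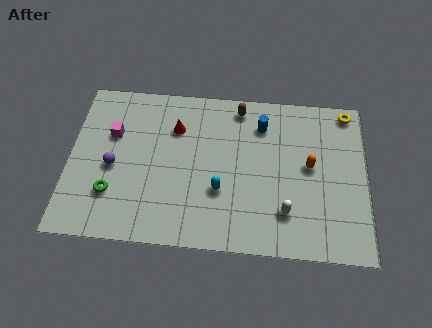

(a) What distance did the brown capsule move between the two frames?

1.0

The brown capsule moved from about (7.0, 7.6) to (8.0, 7.8), a distance of √(1.0² + 0.2²) ≈ 1.0.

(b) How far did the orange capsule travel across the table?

1.6

From (13.0, 4.4) to (11.4, 4.8), the orange capsule covered √(1.6² + 0.4²) ≈ 1.6 units.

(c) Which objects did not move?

the red cone and the yellow torus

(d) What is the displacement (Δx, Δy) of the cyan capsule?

(-0.7, 1.6)

From the two frames, the cyan capsule sits at roughly (7.9, 1.5) before and (7.2, 3.1) after.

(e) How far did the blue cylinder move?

2.4

From (9.1, 4.5) to (9.1, 6.9), the blue cylinder covered √(0.0² + 2.4²) ≈ 2.4 units.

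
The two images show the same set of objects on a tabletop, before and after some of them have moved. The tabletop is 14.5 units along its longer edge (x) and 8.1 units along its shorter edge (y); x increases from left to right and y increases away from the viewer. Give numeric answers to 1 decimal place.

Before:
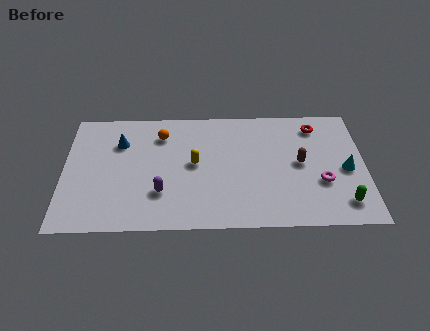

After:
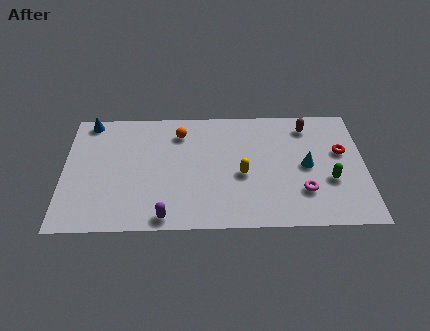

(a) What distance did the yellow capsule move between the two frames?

2.4

The yellow capsule was near (6.3, 4.3) before and (8.6, 3.5) after, so it travelled √(2.3² + 0.8²) ≈ 2.4 units.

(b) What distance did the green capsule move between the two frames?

1.6

The green capsule moved from about (13.4, 1.5) to (12.8, 3.0), a distance of √(0.6² + 1.5²) ≈ 1.6.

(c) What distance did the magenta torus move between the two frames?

1.1

From (12.4, 2.9) to (11.5, 2.3), the magenta torus covered √(0.9² + 0.6²) ≈ 1.1 units.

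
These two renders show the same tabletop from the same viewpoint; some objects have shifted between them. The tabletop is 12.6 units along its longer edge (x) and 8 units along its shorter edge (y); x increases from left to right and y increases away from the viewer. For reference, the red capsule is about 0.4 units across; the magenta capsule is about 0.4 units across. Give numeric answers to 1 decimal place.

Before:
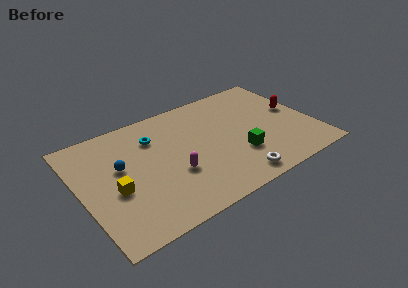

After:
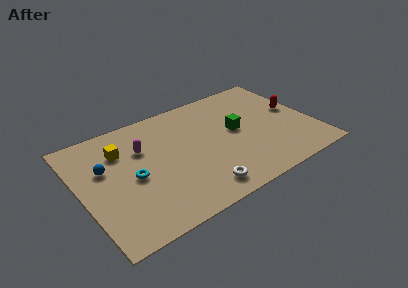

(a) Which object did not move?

the red capsule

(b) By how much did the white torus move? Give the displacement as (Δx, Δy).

(-1.9, 0.2)

The white torus started near (7.8, 1.0) and ended near (5.9, 1.2).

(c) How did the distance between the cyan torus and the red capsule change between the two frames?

+1.4

Before: roughly 7.7 units apart; after: 9.1. That's 1.4 units further apart.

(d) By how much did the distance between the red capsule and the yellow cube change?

-0.7

Before: roughly 10.2 units apart; after: 9.5. That's 0.7 units closer together.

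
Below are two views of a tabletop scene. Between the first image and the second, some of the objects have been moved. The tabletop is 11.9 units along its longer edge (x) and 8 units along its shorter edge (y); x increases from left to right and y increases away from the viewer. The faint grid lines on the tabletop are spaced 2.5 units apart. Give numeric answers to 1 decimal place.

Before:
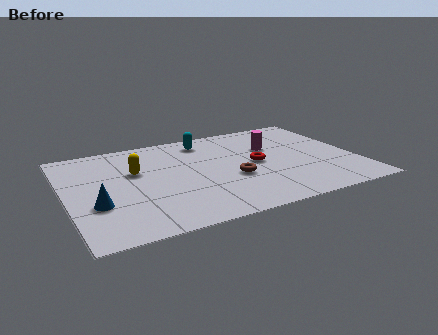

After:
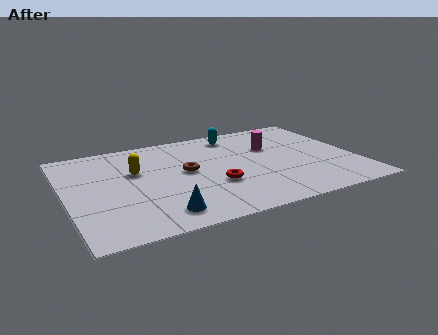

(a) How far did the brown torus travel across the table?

2.2

The brown torus was near (6.7, 3.1) before and (4.9, 4.3) after, so it travelled √(1.8² + 1.2²) ≈ 2.2 units.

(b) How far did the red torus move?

2.2

The red torus moved from about (7.8, 4.0) to (5.9, 2.8), a distance of √(1.9² + 1.2²) ≈ 2.2.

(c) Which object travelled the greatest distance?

the blue cone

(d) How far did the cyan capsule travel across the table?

1.3

The cyan capsule was near (6.0, 6.7) before and (7.3, 6.8) after, so it travelled √(1.3² + 0.1²) ≈ 1.3 units.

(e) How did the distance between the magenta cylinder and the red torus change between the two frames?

+2.2

Before: roughly 1.4 units apart; after: 3.6. That's 2.2 units further apart.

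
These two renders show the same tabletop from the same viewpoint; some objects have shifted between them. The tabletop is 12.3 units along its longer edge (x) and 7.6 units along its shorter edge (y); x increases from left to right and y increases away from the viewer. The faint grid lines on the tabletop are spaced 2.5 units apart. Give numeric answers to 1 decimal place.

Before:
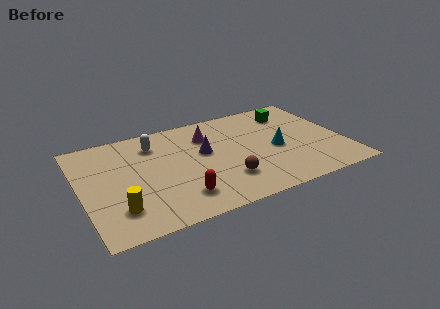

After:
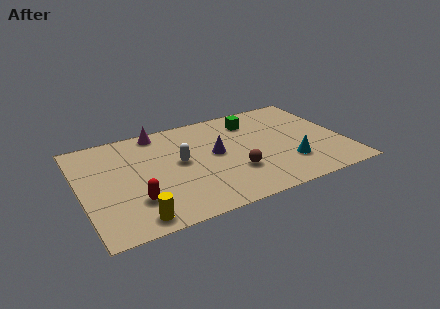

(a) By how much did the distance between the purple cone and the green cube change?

-1.9

Before: roughly 4.7 units apart; after: 2.8. That's 1.9 units closer together.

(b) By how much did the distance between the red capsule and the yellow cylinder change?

-1.6

Before: roughly 2.8 units apart; after: 1.2. That's 1.6 units closer together.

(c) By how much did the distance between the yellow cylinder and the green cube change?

-1.7

The distance was about 9.7 in the first image and 8.0 in the second, so they moved 1.7 units closer together.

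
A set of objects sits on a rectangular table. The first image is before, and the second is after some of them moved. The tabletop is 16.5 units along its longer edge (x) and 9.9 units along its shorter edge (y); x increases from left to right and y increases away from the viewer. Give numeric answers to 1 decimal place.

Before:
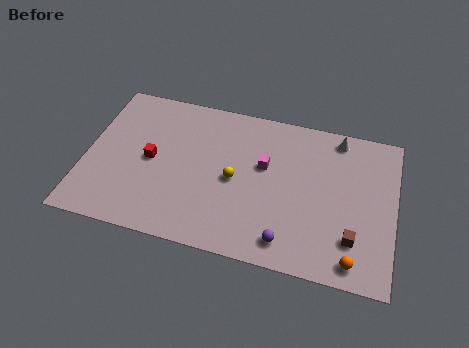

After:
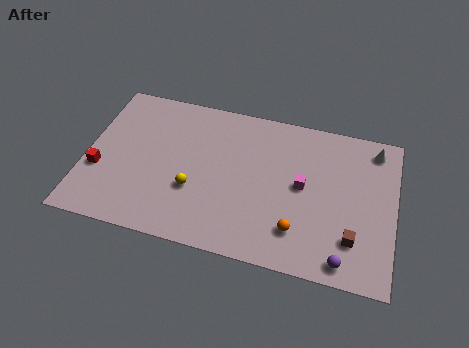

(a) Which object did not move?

the brown cube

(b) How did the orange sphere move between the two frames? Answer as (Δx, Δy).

(-3.0, 1.1)

The orange sphere was at about (14.5, 1.2) and moved to about (11.5, 2.3).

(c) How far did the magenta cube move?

2.2

The magenta cube moved from about (9.5, 6.0) to (11.6, 5.2), a distance of √(2.1² + 0.8²) ≈ 2.2.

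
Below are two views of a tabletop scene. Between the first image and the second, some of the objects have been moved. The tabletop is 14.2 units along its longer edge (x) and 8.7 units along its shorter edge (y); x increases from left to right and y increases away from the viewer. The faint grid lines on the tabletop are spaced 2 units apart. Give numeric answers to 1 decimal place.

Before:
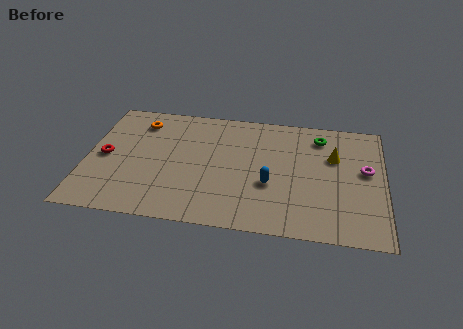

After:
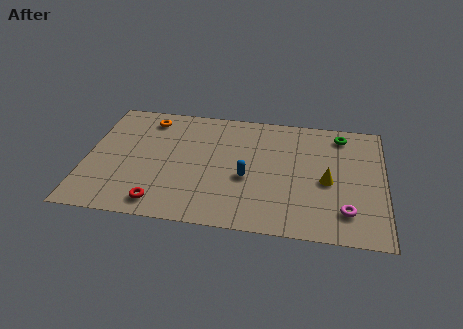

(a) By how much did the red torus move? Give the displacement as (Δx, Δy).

(2.8, -3.0)

From the two frames, the red torus sits at roughly (0.9, 4.2) before and (3.7, 1.2) after.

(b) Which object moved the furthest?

the red torus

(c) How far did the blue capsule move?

1.1

From (8.8, 3.3) to (7.7, 3.6), the blue capsule covered √(1.1² + 0.3²) ≈ 1.1 units.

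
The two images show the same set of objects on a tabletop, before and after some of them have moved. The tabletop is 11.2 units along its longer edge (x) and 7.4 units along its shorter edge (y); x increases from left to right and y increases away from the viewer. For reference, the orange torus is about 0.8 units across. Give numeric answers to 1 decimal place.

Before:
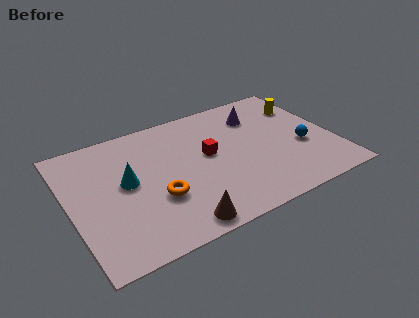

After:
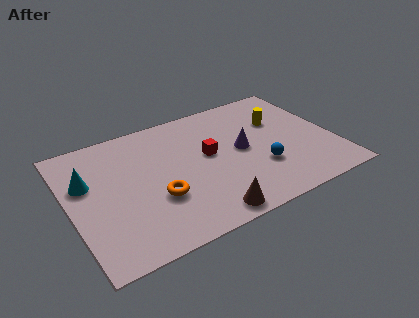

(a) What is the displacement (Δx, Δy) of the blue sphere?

(-1.9, -0.5)

The blue sphere was at about (9.8, 2.9) and moved to about (7.9, 2.4).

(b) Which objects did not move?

the orange torus and the red cube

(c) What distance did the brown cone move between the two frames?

1.2

From (4.1, 0.8) to (5.3, 0.8), the brown cone covered √(1.2² + 0.0²) ≈ 1.2 units.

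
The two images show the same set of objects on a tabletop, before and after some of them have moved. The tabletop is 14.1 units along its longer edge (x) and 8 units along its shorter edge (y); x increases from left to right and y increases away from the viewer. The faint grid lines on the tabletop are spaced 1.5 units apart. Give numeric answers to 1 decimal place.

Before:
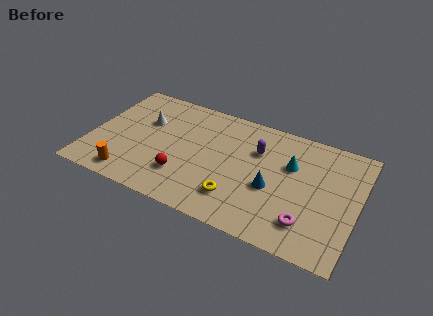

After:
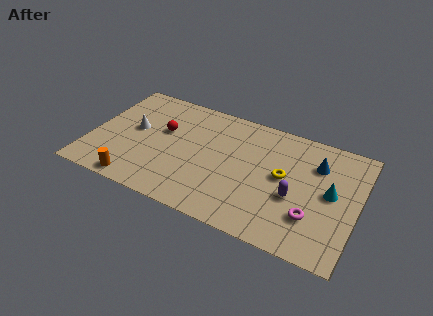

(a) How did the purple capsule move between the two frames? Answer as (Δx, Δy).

(2.2, -2.3)

The purple capsule started near (8.7, 5.5) and ended near (10.9, 3.2).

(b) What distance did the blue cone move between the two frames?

3.3

The blue cone was near (9.7, 3.3) before and (11.8, 5.8) after, so it travelled √(2.1² + 2.5²) ≈ 3.3 units.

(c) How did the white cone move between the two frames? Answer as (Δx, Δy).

(-0.5, -0.8)

The white cone started near (2.7, 5.2) and ended near (2.2, 4.4).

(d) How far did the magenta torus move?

0.5

The magenta torus moved from about (11.7, 1.8) to (11.9, 2.3), a distance of √(0.2² + 0.5²) ≈ 0.5.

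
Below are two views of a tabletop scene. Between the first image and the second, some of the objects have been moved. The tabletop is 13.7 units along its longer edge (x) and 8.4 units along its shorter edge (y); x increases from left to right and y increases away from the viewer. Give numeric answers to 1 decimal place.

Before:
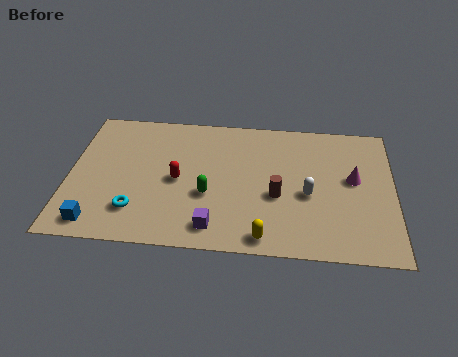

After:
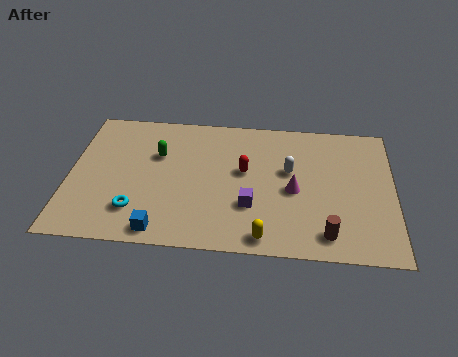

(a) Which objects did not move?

the yellow capsule and the cyan torus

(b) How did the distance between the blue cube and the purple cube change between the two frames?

-0.8

The distance was about 4.9 in the first image and 4.1 in the second, so they moved 0.8 units closer together.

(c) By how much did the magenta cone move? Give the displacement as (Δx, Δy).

(-2.5, -0.9)

From the two frames, the magenta cone sits at roughly (12.0, 4.7) before and (9.5, 3.8) after.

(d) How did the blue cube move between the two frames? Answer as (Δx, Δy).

(2.7, -0.2)

The blue cube started near (1.3, 1.1) and ended near (4.0, 0.9).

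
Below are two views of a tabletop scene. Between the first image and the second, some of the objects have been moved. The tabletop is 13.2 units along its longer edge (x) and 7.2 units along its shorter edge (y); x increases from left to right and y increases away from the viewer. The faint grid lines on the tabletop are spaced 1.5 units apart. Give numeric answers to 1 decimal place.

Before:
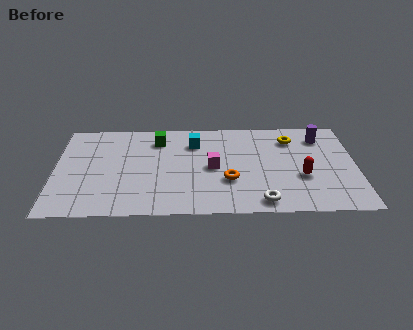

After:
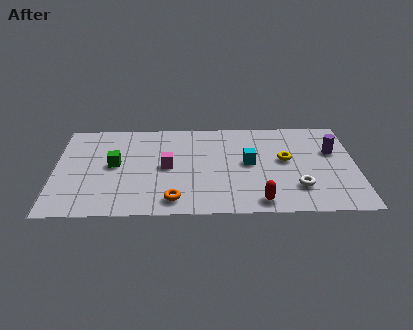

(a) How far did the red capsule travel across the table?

2.6

The red capsule was near (10.8, 2.7) before and (8.9, 0.9) after, so it travelled √(1.9² + 1.8²) ≈ 2.6 units.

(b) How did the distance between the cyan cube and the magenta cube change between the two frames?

+1.5

Before: roughly 2.1 units apart; after: 3.6. That's 1.5 units further apart.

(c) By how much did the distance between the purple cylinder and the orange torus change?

+2.6

Before: roughly 5.2 units apart; after: 7.8. That's 2.6 units further apart.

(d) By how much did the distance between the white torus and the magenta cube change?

+2.6

The distance was about 3.3 in the first image and 5.9 in the second, so they moved 2.6 units further apart.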